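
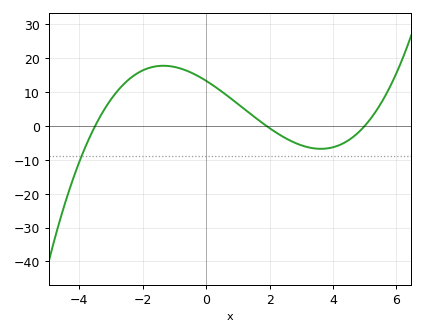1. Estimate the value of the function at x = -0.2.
14.4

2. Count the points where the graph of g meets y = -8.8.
1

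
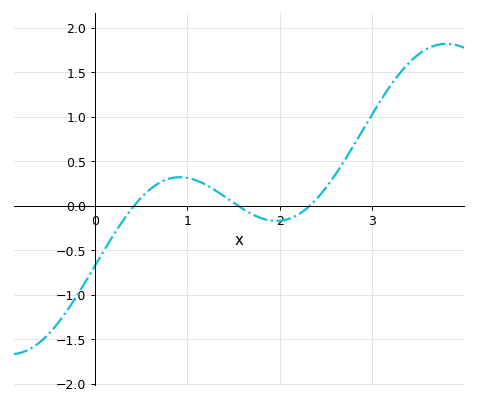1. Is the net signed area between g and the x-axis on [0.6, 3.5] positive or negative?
positive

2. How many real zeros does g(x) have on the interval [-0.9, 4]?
3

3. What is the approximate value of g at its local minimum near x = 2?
-0.15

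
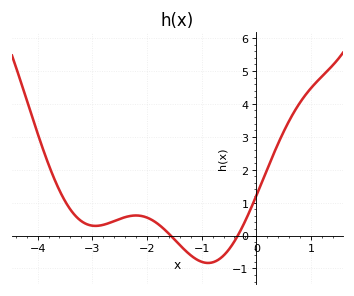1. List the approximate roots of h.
-1.6, -0.3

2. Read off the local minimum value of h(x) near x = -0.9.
-0.8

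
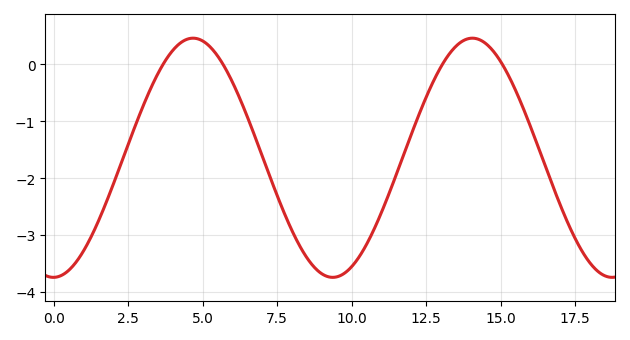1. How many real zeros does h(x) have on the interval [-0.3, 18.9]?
4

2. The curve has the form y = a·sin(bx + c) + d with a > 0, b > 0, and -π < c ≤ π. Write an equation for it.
y = 2.1sin(0.67x - 1.56) - 1.64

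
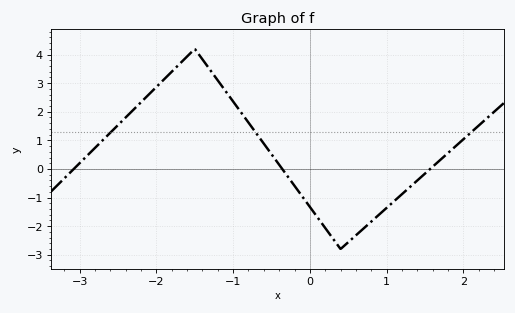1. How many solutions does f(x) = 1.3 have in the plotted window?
3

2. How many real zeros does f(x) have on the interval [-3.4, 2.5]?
3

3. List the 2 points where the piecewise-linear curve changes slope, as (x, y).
(-1.5, 4.2); (0.4, -2.8)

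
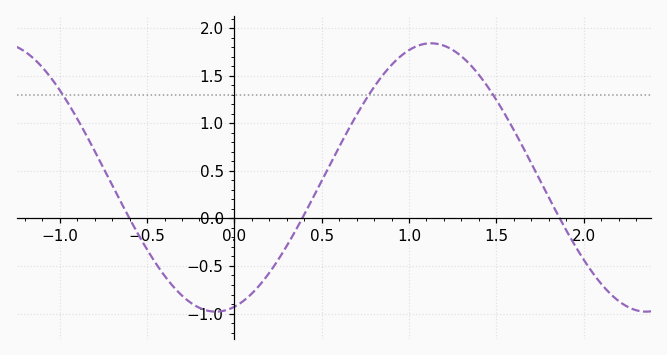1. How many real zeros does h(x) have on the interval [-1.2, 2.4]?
3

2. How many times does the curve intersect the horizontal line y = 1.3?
3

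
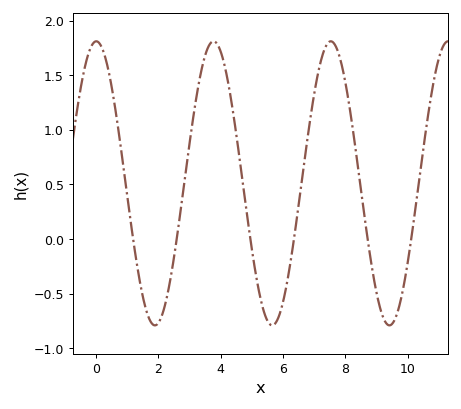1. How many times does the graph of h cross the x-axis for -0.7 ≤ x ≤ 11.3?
6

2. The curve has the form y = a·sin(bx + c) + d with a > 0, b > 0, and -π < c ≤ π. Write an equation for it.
y = 1.3sin(1.7x + 1.6) + 0.51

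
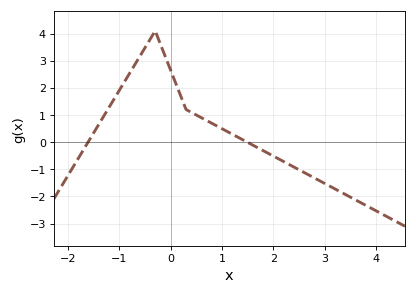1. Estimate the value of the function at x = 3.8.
-2.3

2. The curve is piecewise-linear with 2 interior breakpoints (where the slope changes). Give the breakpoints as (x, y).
(-0.3, 4.1); (0.3, 1.2)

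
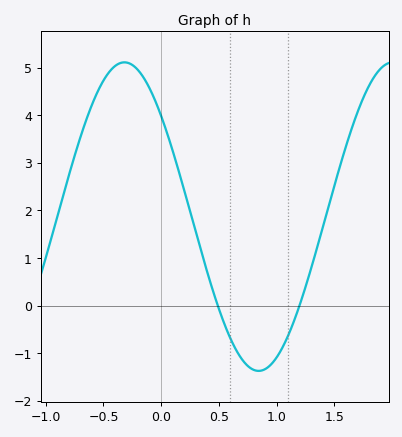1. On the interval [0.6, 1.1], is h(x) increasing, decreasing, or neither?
neither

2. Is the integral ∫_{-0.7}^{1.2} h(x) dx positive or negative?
positive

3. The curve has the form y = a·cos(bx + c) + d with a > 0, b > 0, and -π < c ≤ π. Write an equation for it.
y = 3.24cos(2.7x + 0.86) + 1.87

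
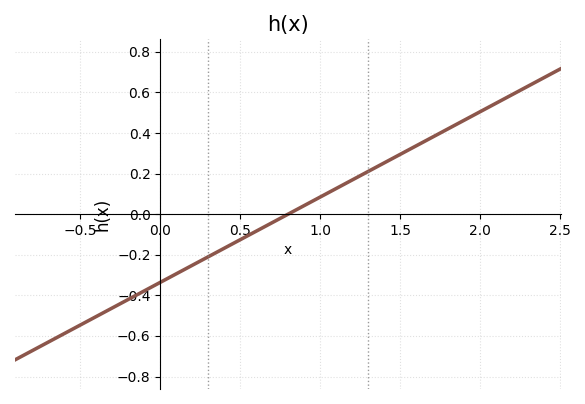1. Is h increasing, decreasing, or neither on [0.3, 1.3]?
increasing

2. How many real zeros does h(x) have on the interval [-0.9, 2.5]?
1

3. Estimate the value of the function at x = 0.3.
-0.21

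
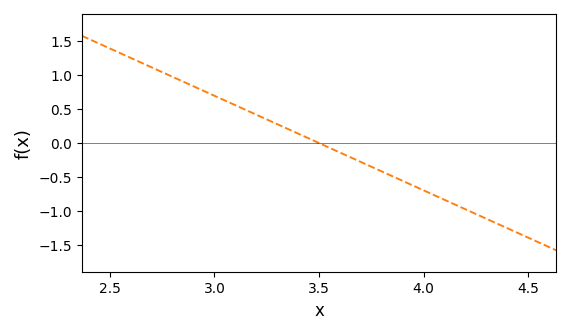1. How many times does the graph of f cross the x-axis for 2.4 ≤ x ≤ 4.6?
1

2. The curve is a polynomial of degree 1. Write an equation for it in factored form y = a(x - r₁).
y = -1.39(x - 3.5)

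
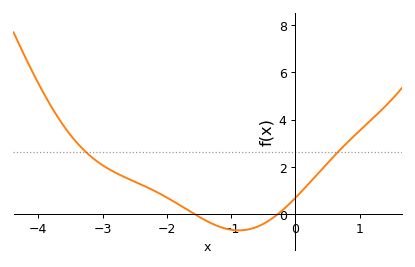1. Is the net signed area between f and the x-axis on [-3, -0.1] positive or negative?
positive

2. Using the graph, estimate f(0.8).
3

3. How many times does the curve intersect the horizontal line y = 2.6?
2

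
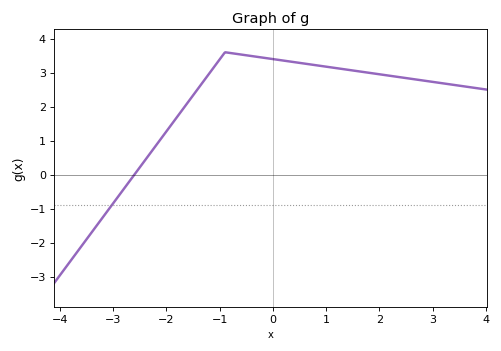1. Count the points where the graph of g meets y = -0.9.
1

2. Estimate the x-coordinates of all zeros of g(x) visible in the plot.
-2.6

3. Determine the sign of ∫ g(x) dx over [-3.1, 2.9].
positive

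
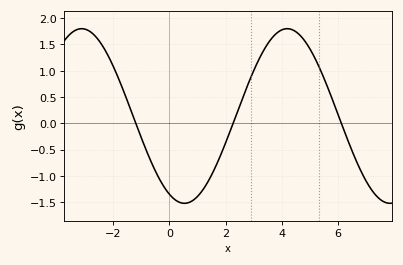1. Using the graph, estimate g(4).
1.8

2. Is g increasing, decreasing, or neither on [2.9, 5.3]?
neither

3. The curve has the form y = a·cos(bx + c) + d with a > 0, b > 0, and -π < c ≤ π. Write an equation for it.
y = 1.66cos(0.86x + 2.7) + 0.14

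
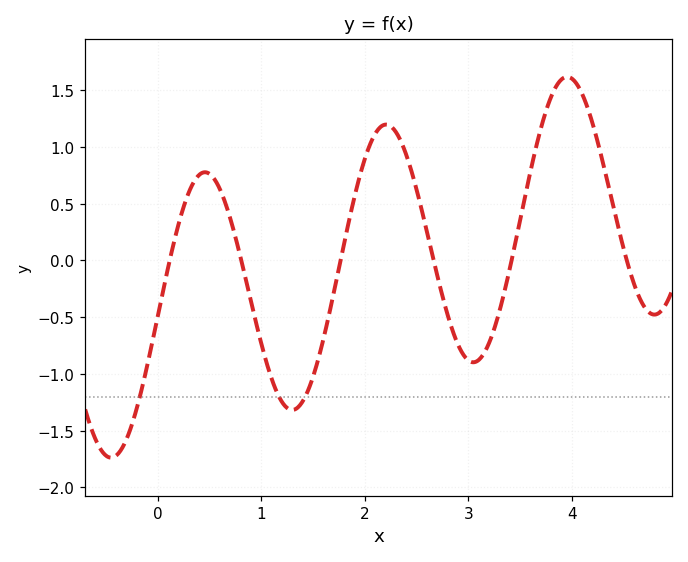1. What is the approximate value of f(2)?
0.9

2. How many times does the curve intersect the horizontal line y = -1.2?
3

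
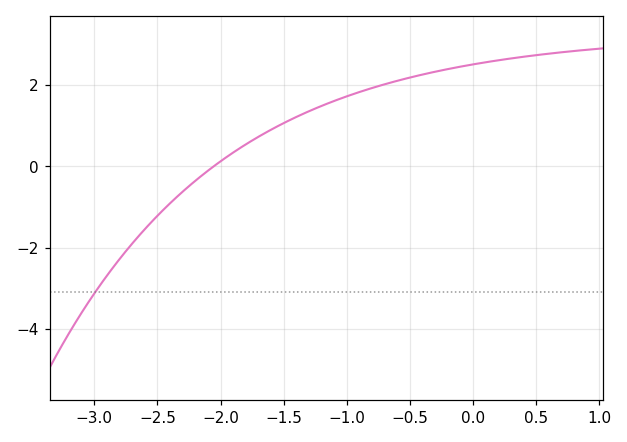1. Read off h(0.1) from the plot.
2.56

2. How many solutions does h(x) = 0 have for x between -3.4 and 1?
1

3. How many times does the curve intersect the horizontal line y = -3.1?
1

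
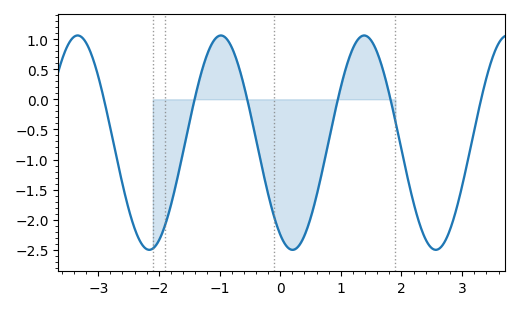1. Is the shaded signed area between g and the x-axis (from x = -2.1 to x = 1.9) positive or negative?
negative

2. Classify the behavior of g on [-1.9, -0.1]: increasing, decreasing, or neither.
neither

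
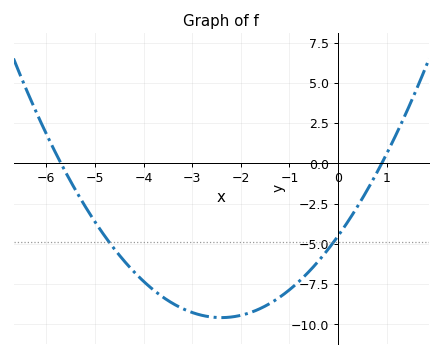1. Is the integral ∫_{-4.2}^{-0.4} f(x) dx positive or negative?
negative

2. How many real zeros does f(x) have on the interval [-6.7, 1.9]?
2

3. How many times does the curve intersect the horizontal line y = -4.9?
2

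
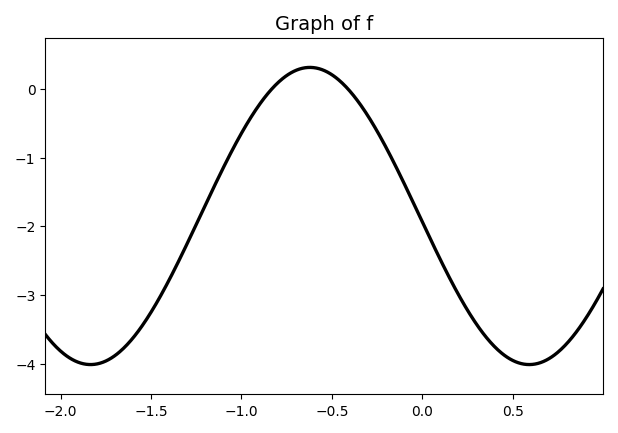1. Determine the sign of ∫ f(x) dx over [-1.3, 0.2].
negative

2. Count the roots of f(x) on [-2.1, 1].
2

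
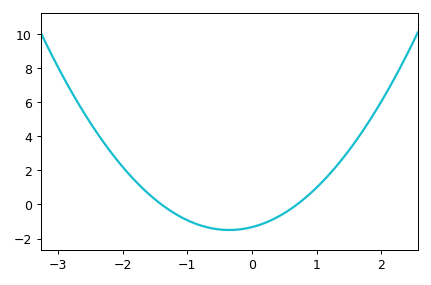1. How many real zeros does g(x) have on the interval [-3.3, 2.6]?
2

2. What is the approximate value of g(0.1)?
-1.22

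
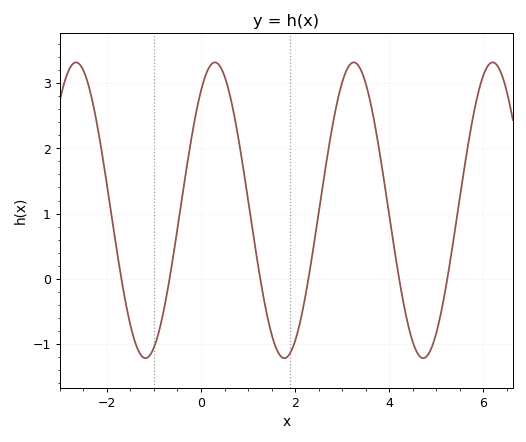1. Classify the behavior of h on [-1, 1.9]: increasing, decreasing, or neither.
neither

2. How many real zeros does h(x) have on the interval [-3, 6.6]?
6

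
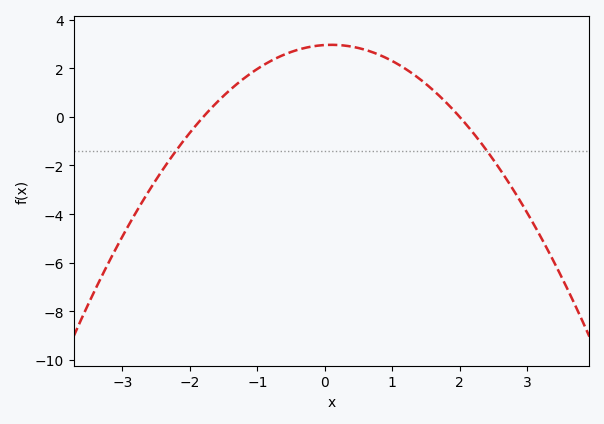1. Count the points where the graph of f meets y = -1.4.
2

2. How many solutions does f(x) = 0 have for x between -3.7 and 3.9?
2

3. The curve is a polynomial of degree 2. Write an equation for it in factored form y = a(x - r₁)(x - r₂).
y = -0.82(x + 1.8)(x - 2)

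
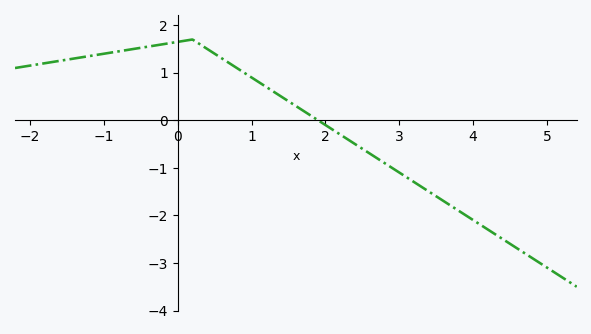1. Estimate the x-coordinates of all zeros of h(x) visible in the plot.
2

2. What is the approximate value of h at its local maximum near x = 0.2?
1.7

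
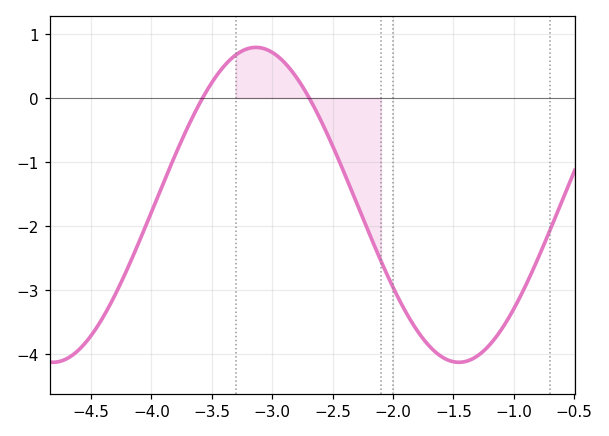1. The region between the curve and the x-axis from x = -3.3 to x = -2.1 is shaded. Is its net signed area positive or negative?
negative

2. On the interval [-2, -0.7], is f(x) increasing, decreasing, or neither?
neither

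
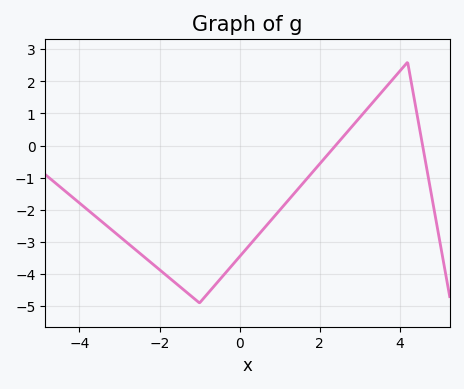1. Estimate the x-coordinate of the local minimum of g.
-1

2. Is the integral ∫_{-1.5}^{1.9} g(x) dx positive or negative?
negative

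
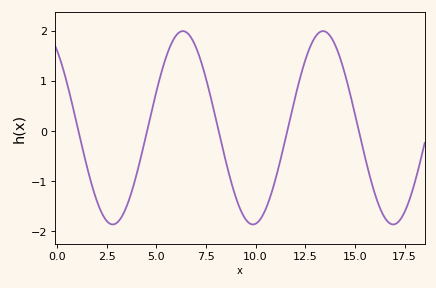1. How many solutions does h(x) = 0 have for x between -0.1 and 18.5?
5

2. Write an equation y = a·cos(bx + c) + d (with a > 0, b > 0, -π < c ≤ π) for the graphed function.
y = 1.93cos(0.89x + 0.642) + 0.07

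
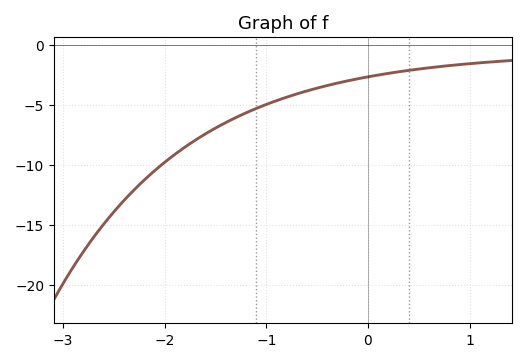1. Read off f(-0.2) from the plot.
-2.97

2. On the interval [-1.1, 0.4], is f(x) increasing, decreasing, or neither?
increasing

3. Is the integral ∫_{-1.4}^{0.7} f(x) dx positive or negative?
negative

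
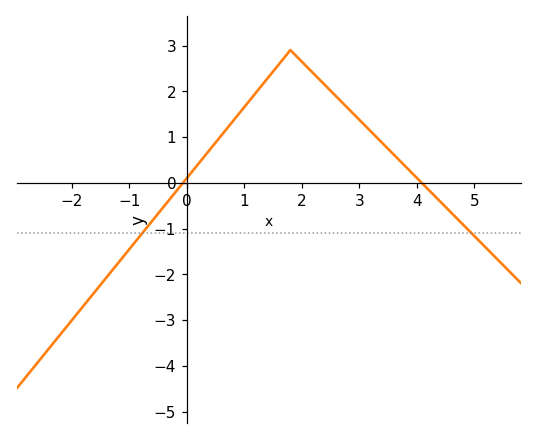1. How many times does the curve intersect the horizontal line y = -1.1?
2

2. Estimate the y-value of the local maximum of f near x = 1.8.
2.9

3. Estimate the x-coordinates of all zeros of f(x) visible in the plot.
0, 4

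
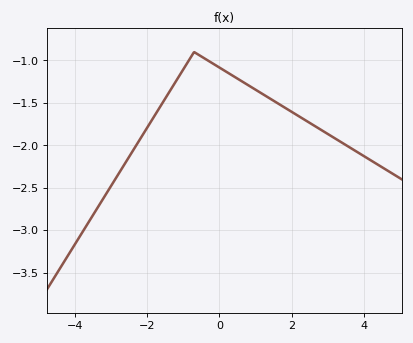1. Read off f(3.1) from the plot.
-1.89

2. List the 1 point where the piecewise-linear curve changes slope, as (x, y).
(-0.7, -0.9)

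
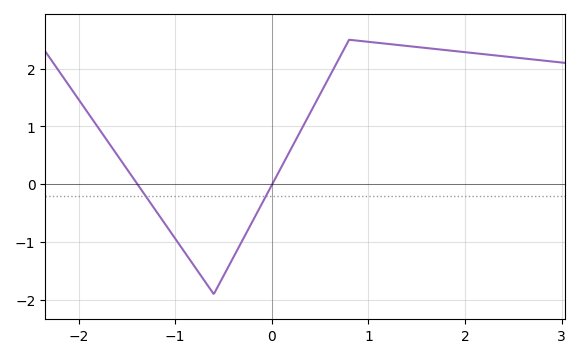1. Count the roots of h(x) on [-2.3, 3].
2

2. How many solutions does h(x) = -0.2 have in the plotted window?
2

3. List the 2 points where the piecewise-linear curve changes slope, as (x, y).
(-0.6, -1.9); (0.8, 2.5)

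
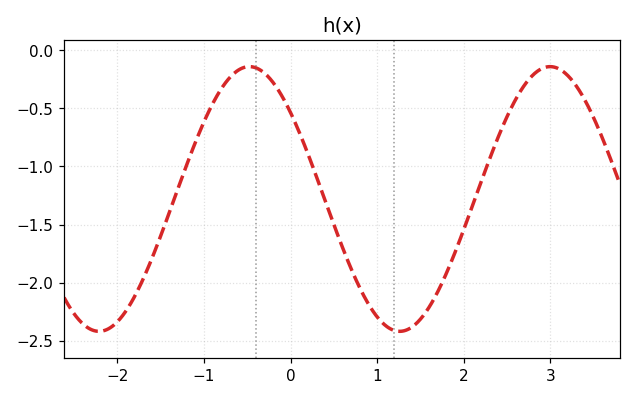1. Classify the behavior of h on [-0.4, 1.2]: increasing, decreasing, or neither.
decreasing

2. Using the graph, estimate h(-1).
-0.618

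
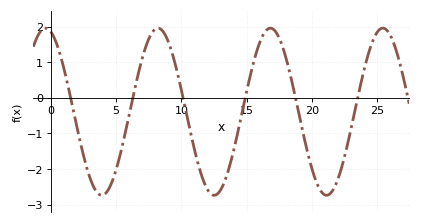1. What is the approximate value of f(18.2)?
0.859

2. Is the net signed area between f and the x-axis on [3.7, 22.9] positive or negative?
negative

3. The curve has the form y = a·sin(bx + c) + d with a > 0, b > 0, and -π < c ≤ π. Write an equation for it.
y = 2.35sin(0.73x + 1.86) - 0.39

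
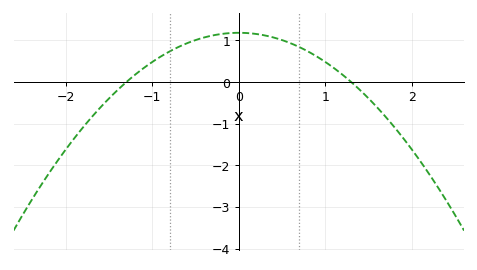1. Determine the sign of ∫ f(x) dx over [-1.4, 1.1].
positive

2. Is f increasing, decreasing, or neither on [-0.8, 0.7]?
neither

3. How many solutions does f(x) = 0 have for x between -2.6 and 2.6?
2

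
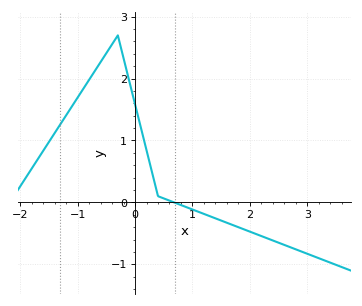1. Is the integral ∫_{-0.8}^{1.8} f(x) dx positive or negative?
positive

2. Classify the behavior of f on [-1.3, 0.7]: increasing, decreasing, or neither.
neither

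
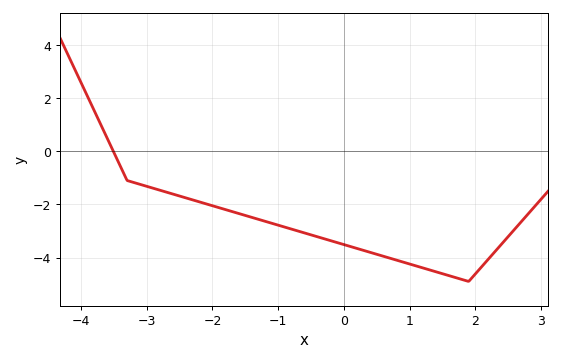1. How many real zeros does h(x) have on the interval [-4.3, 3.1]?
1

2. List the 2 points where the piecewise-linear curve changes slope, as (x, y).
(-3.3, -1.1); (1.9, -4.9)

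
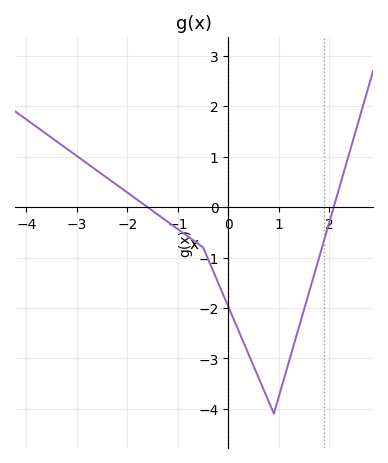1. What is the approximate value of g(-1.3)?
-0.22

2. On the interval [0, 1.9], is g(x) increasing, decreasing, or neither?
neither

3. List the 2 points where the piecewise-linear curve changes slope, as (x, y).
(-0.5, -0.8); (0.9, -4.1)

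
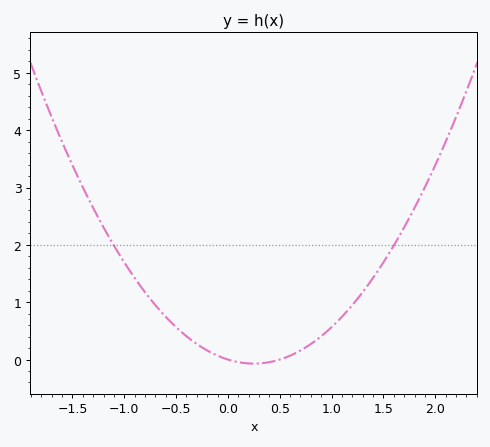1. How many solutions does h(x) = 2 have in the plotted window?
2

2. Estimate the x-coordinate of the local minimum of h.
0.25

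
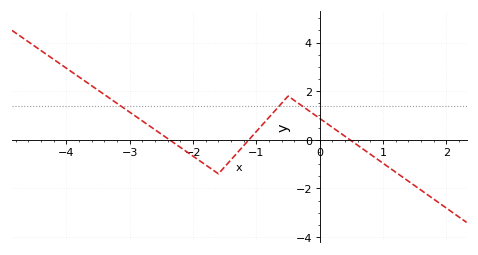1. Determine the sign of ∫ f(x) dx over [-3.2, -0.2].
positive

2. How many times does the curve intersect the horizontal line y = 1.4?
3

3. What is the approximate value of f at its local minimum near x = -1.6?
-1.4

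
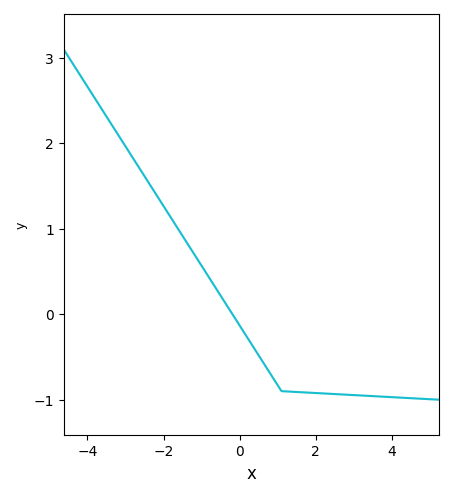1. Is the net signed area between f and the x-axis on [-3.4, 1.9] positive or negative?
positive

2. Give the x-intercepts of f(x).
-0.188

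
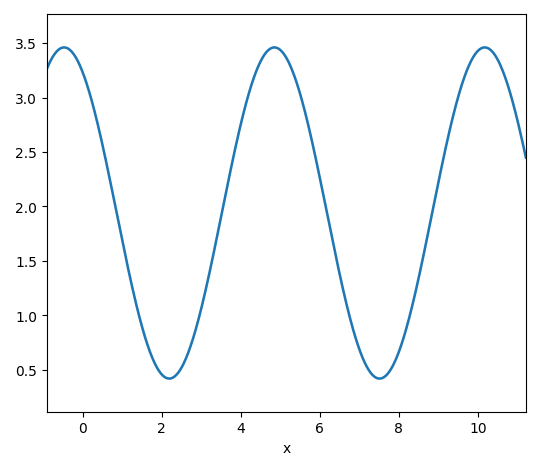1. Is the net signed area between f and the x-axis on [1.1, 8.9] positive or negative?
positive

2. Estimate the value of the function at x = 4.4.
3.25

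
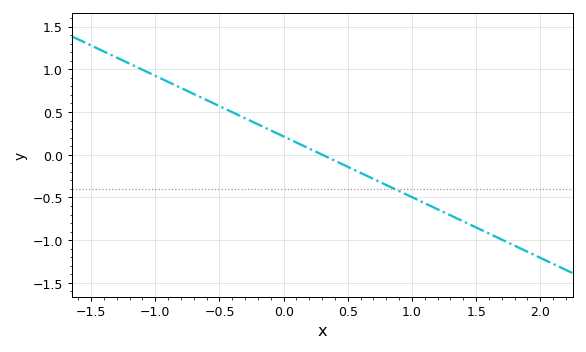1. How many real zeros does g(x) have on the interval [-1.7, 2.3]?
1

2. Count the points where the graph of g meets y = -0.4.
1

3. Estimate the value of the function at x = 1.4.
-0.8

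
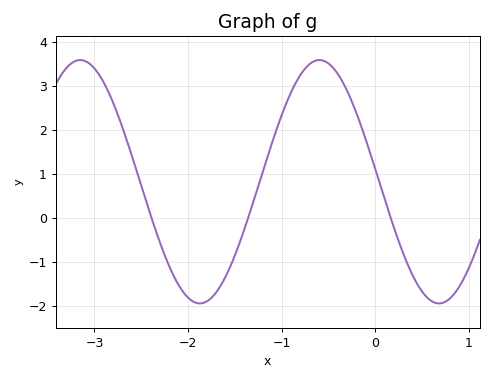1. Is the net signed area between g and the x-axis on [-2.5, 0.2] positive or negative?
positive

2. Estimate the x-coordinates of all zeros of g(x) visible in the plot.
-2.39, -1.36, 0.163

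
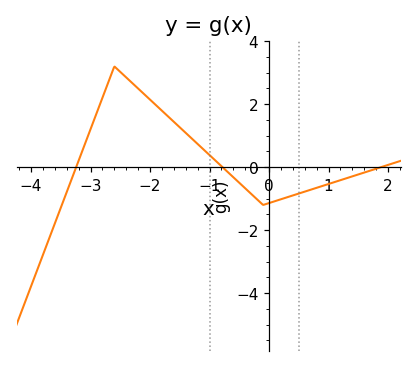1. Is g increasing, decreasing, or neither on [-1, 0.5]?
neither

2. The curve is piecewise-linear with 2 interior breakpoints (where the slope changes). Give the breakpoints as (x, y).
(-2.6, 3.2); (-0.1, -1.2)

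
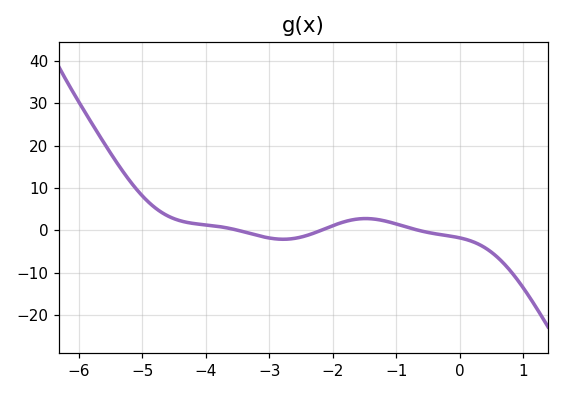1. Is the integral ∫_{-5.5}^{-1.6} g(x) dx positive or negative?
positive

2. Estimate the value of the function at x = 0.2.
-3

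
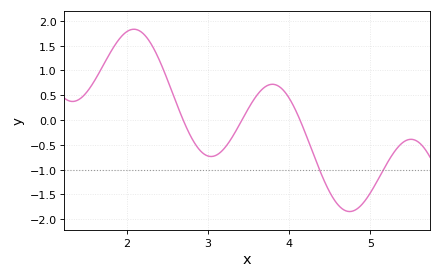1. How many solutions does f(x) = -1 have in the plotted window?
2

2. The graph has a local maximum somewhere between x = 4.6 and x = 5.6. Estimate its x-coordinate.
5.5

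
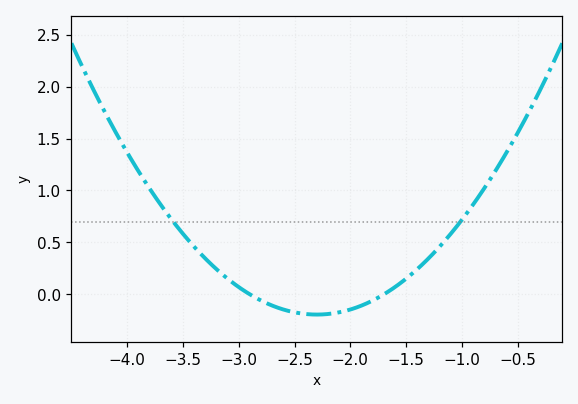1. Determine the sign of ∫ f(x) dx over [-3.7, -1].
positive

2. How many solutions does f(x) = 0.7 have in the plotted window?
2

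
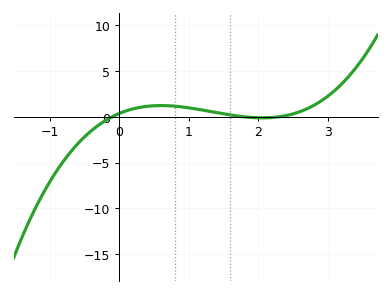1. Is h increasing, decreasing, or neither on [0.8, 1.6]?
decreasing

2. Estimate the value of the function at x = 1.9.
0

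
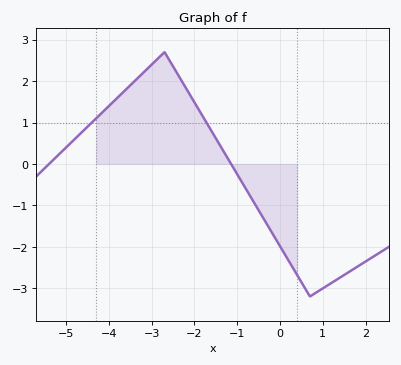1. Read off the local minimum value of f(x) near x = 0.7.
-3.2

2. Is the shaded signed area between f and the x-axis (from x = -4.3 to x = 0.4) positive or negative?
positive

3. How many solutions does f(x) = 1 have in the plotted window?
2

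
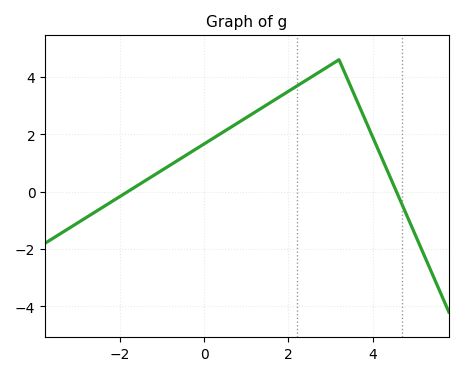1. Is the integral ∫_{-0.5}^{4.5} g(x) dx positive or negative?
positive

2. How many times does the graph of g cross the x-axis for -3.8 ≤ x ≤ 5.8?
2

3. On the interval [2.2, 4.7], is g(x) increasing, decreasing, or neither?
neither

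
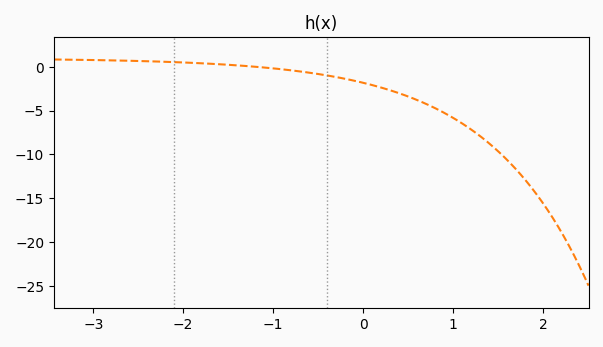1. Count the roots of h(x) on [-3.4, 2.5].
1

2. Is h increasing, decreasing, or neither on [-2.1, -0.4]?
decreasing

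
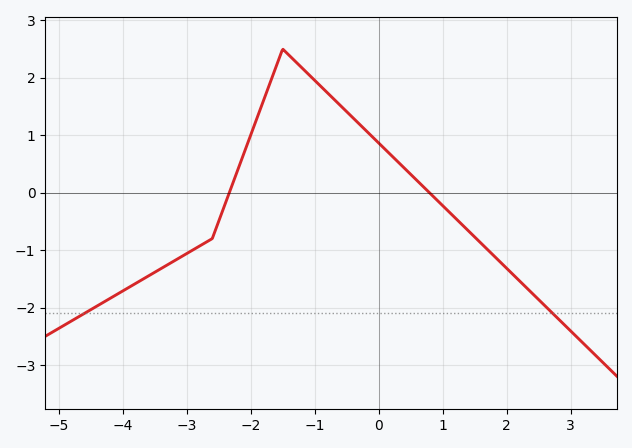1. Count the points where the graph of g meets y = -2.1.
2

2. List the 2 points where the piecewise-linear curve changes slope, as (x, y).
(-2.6, -0.8); (-1.5, 2.5)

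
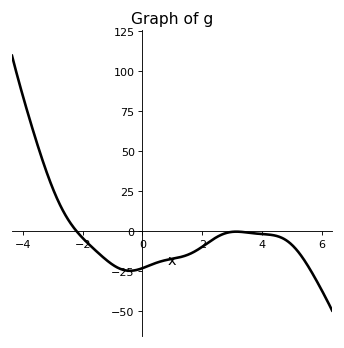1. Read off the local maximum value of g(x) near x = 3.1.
0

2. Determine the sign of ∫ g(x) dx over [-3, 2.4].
negative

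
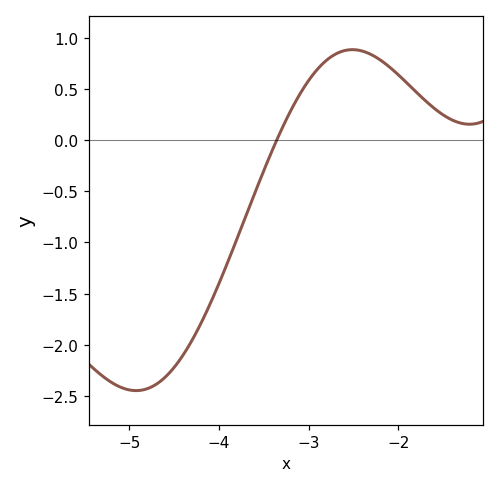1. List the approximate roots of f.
-3.4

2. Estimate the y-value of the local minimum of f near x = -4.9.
-2.45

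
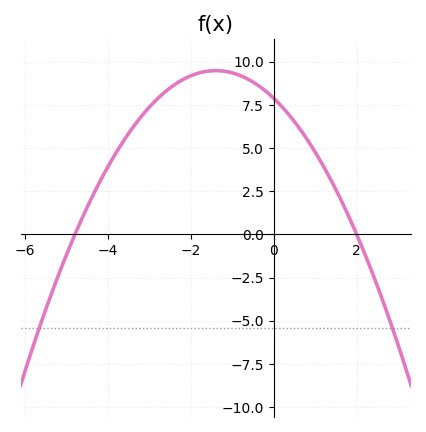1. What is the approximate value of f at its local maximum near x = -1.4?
9.48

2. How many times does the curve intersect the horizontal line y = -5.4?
2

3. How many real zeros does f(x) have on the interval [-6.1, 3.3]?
2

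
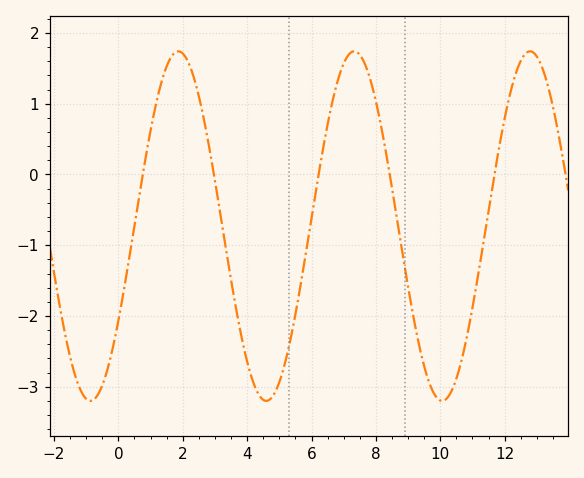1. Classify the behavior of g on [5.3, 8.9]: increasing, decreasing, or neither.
neither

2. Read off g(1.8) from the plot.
1.73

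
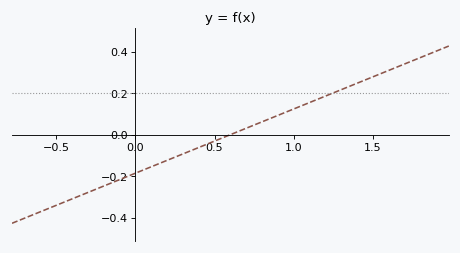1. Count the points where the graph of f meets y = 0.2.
1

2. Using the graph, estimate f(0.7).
0.031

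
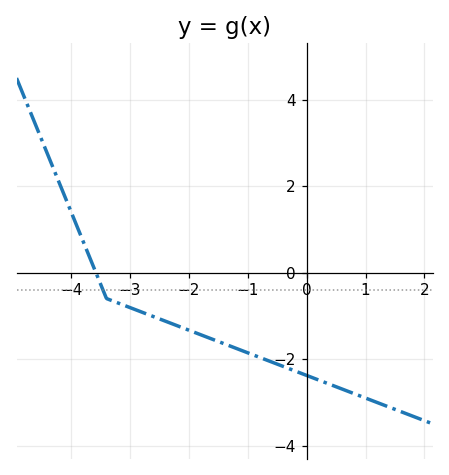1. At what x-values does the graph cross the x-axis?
-3.6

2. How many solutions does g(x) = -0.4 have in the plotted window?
1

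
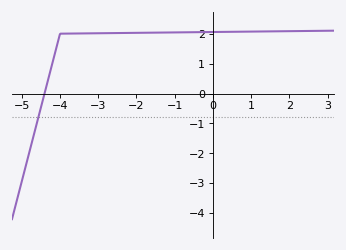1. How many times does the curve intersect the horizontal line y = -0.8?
1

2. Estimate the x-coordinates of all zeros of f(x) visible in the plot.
-4.4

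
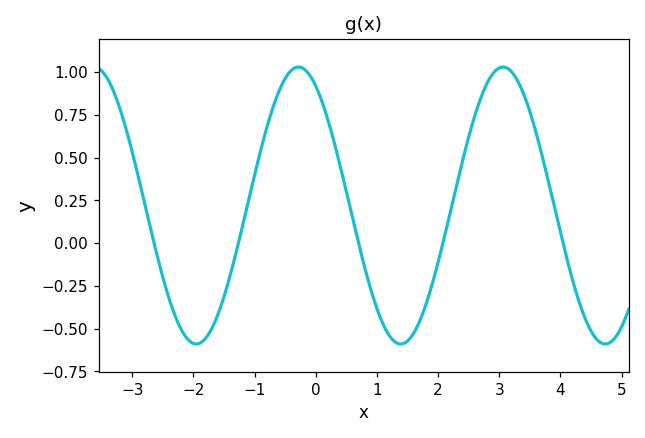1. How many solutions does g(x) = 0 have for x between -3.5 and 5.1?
5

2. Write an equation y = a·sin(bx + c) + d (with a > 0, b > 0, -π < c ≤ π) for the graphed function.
y = 0.81sin(1.88x + 2.1) + 0.22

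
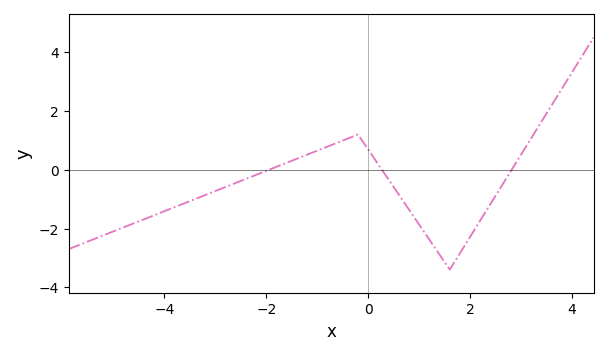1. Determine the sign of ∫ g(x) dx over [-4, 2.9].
negative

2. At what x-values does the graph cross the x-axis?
-2, 0.2, 2.8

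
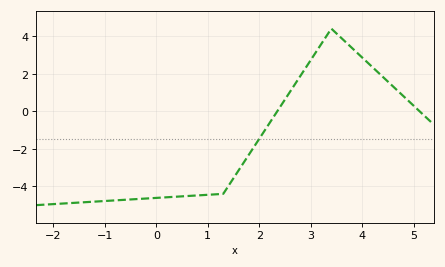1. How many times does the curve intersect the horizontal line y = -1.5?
1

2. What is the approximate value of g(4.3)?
2.09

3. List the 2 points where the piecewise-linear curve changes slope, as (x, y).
(1.3, -4.4); (3.4, 4.4)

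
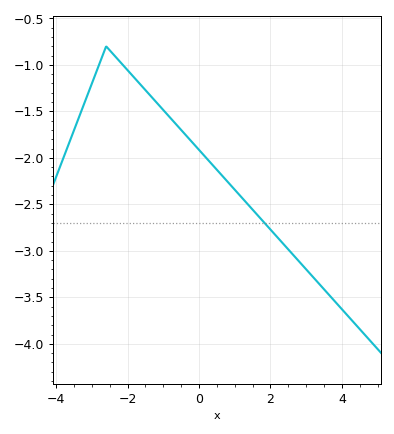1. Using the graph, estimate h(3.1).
-3.25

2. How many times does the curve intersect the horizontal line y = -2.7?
1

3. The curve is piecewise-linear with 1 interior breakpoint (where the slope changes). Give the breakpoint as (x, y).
(-2.6, -0.8)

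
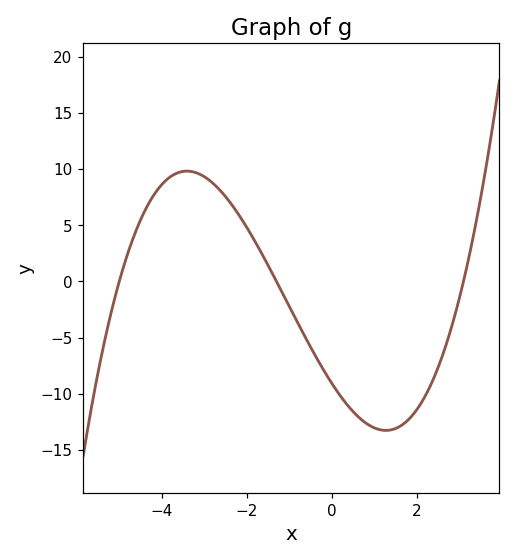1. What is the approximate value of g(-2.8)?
8.76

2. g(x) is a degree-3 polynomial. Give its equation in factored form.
y = 0.45(x + 5)(x + 1.3)(x - 3.1)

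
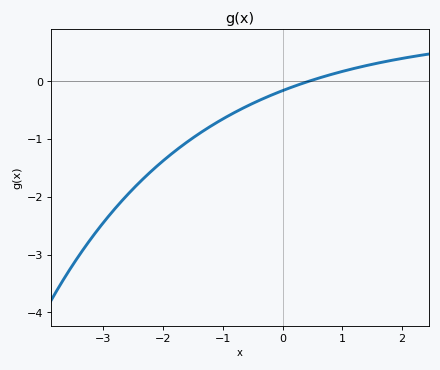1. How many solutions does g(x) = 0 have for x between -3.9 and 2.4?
1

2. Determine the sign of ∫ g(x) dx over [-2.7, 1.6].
negative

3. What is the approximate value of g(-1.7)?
-1.13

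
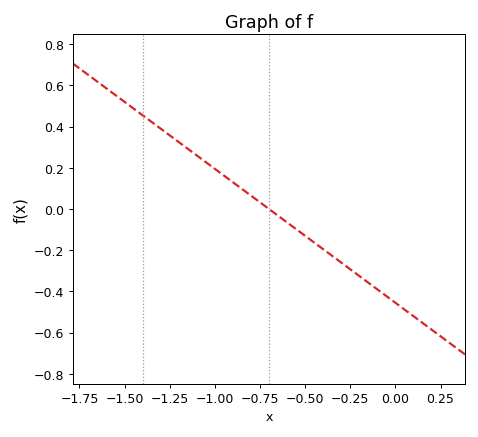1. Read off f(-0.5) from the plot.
-0.13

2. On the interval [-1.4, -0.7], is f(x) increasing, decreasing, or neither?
decreasing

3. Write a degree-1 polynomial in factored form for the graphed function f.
y = -0.65(x + 0.7)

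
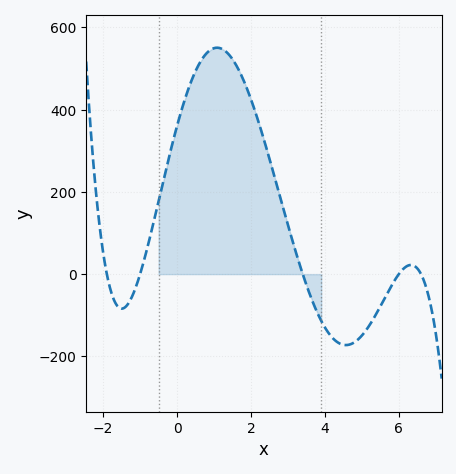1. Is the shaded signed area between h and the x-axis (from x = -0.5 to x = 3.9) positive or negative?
positive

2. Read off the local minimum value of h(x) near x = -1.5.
-80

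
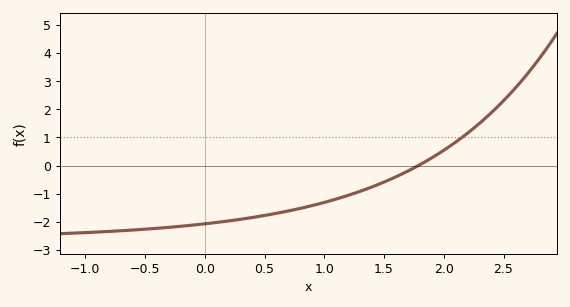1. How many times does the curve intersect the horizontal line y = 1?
1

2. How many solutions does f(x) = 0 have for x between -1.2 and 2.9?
1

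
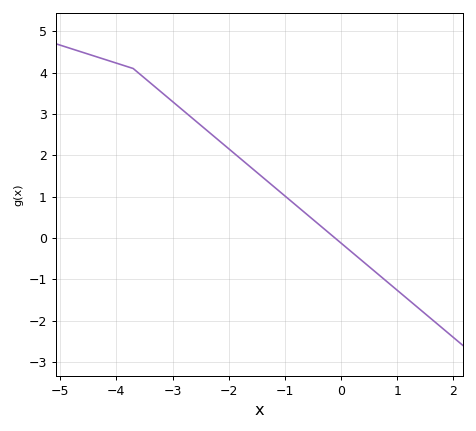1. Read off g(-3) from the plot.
3.3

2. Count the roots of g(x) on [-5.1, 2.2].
1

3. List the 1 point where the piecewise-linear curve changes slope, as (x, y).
(-3.7, 4.1)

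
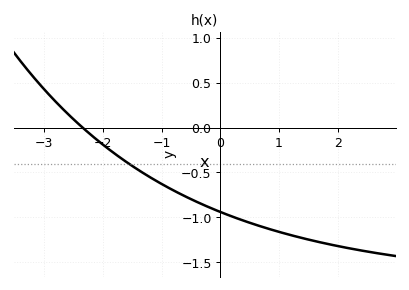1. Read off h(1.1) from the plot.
-1.2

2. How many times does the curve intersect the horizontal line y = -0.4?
1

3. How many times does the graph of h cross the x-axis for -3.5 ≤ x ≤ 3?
1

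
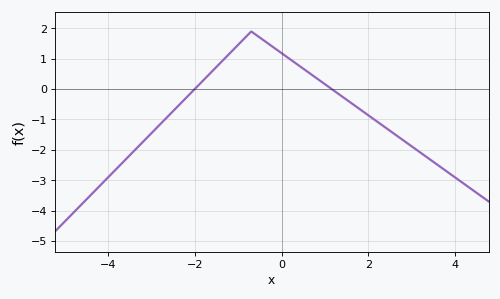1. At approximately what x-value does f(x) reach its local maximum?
-0.7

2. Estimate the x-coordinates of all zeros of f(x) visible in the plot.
-2.01, 1.16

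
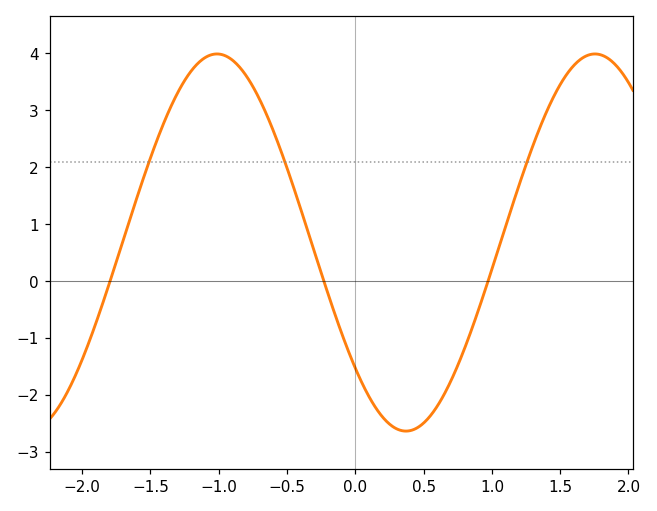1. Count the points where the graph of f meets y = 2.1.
3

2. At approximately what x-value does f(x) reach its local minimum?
0.4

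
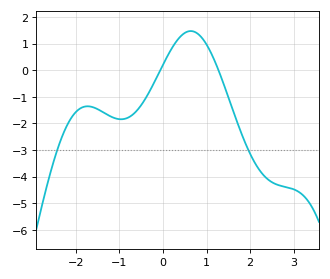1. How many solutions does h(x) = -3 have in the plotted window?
2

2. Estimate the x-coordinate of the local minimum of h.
-1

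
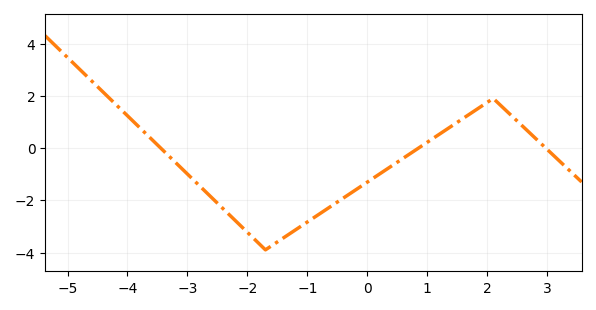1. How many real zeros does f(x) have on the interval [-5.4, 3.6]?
3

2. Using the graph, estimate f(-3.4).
-0.2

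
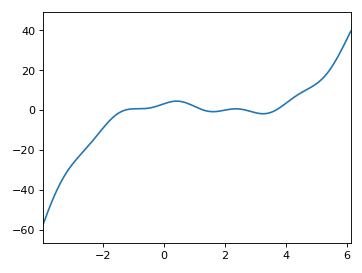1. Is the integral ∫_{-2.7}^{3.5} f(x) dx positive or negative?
negative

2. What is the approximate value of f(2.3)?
0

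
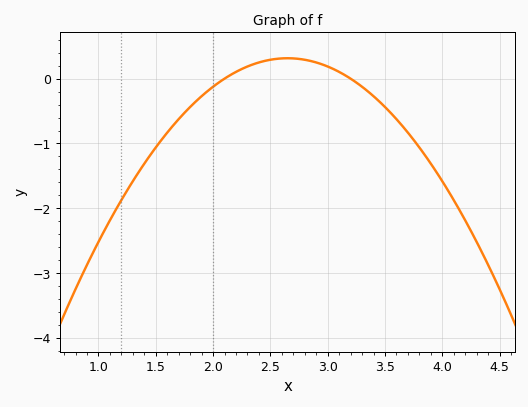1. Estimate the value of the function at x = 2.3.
0.187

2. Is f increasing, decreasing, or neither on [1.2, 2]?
increasing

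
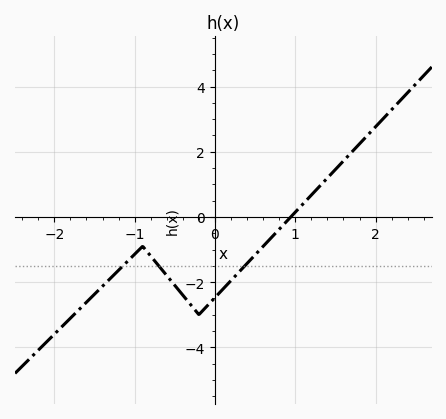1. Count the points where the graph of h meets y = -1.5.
3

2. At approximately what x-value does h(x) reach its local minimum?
-0.2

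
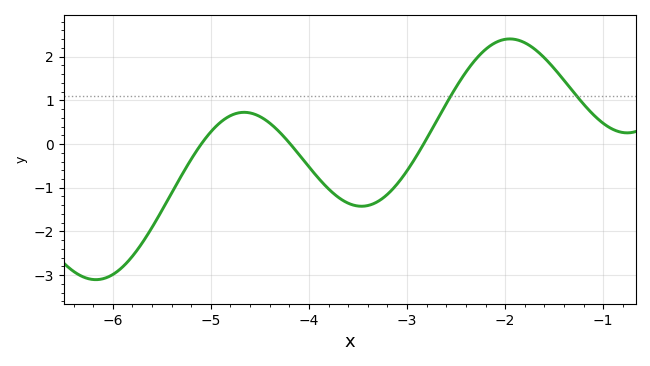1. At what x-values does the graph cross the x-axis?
-5.1, -4.2, -2.8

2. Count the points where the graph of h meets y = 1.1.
2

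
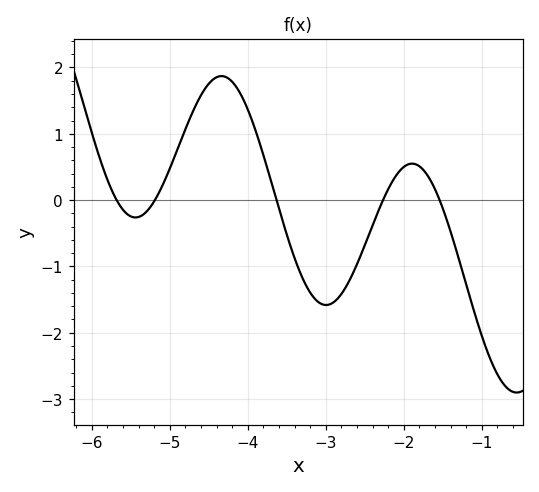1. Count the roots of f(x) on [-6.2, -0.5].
5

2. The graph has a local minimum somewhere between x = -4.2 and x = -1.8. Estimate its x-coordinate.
-3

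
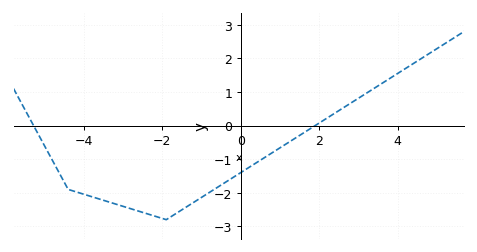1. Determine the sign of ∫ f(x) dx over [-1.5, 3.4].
negative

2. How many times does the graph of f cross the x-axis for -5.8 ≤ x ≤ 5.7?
2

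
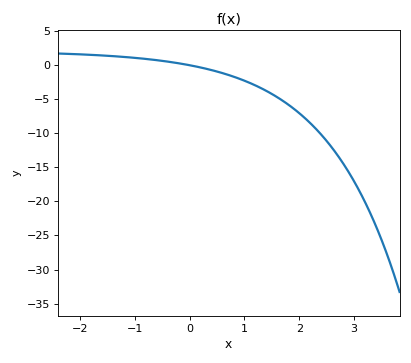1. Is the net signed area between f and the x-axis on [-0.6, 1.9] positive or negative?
negative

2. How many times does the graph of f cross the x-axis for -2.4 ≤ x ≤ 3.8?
1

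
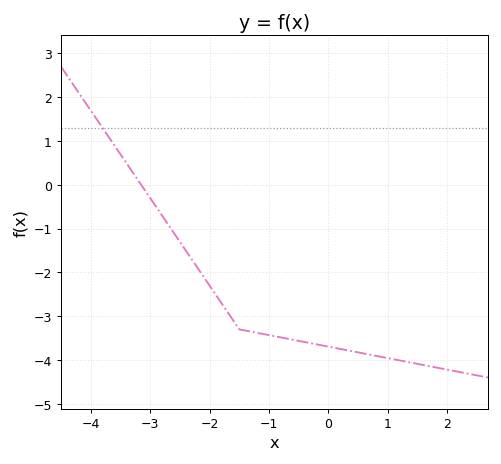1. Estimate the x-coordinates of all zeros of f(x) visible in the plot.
-3.15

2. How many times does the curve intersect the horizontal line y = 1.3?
1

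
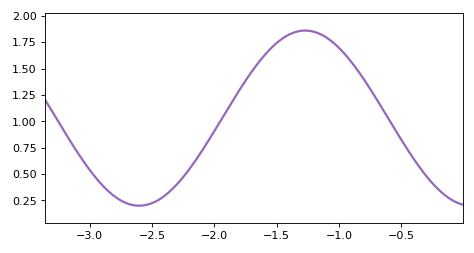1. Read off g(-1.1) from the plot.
1.79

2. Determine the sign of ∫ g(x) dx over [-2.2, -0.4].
positive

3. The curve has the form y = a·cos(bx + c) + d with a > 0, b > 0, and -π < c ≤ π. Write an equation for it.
y = 0.83cos(2.36x + 3) + 1.03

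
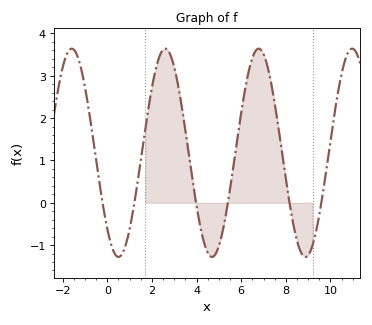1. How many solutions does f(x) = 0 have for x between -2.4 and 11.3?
6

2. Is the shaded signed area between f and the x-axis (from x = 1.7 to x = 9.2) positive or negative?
positive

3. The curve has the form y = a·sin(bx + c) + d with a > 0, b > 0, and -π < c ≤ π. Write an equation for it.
y = 2.46sin(1.5x - 2.32) + 1.18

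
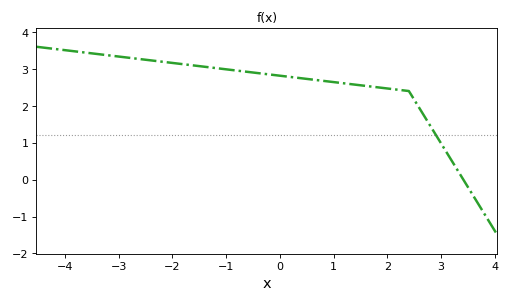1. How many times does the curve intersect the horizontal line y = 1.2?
1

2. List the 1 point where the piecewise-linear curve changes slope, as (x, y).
(2.4, 2.4)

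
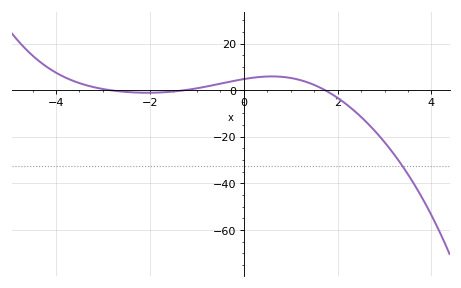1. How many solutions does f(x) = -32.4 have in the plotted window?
1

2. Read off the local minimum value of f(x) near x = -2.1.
-1.12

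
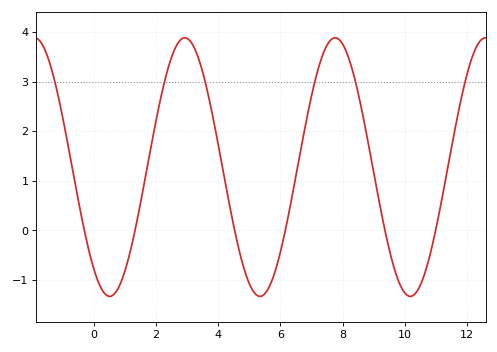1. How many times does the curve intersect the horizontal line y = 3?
6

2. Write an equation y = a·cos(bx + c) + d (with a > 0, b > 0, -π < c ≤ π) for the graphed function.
y = 2.61cos(1.3x + 2.5) + 1.28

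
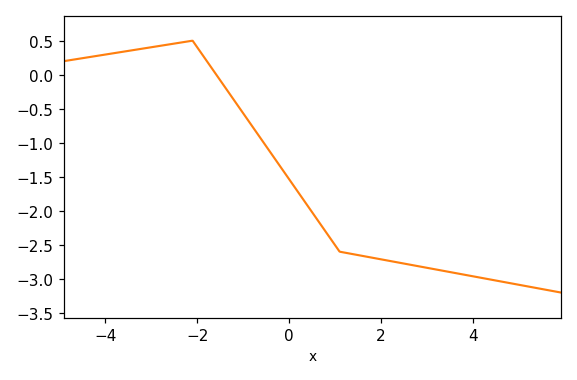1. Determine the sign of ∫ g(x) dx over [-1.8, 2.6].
negative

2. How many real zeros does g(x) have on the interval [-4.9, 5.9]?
1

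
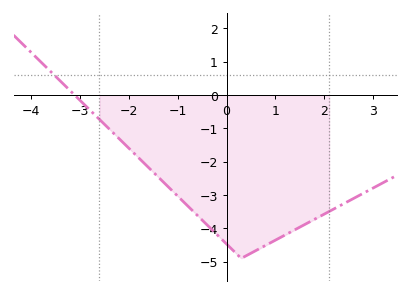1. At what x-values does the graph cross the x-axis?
-3.2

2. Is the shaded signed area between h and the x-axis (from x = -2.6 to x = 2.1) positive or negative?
negative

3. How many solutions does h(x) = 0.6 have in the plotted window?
1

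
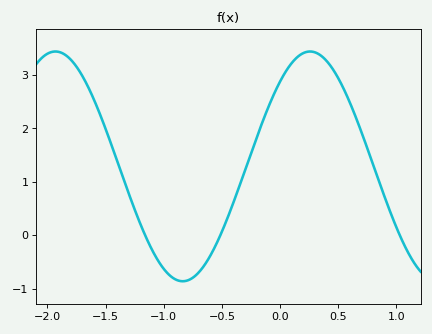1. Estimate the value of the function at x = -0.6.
-0.4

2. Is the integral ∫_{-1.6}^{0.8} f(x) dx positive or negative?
positive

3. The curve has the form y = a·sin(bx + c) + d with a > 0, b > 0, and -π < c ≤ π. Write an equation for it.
y = 2.15sin(2.9x + 0.83) + 1.29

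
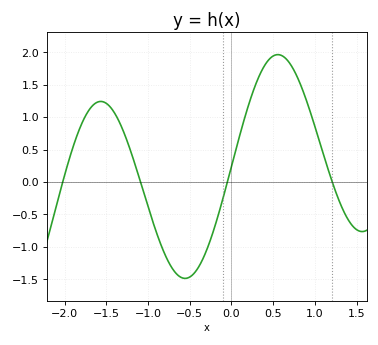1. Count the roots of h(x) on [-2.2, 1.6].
4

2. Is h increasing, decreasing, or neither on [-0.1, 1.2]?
neither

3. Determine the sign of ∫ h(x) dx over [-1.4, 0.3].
negative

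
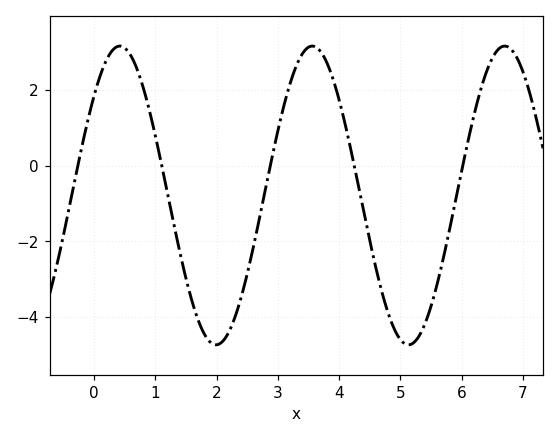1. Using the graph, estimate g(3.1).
1.6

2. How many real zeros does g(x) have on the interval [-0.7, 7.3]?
5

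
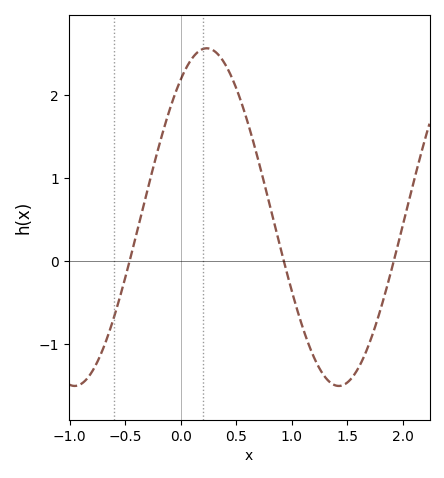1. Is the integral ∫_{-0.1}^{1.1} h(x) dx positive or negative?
positive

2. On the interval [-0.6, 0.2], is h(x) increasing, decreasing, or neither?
increasing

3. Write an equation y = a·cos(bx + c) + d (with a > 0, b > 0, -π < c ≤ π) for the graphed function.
y = 2.04cos(2.64x - 0.622) + 0.53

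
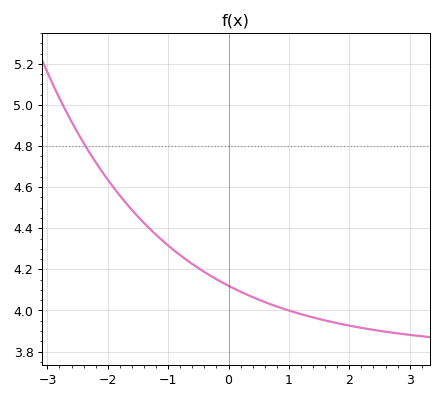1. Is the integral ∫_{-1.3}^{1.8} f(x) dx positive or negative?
positive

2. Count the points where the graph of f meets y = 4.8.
1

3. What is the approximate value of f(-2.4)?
4.82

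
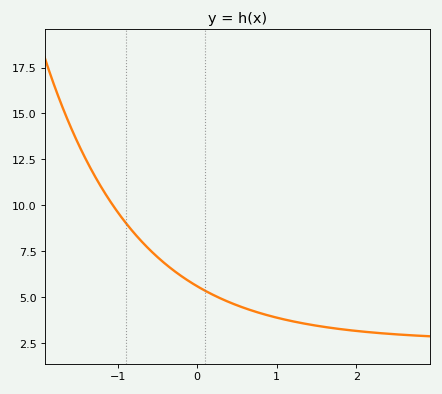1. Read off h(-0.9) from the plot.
9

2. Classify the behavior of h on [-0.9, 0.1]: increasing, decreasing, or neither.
decreasing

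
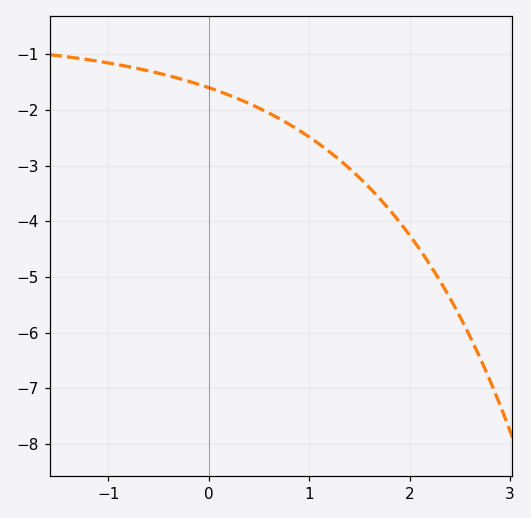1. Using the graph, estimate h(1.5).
-3.22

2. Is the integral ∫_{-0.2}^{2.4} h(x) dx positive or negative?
negative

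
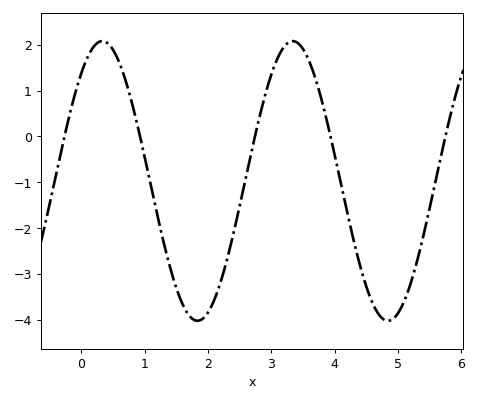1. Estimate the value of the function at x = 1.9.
-3.99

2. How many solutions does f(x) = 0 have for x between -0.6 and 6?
5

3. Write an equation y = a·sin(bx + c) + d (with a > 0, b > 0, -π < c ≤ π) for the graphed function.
y = 3.05sin(2.09x + 0.88) - 0.97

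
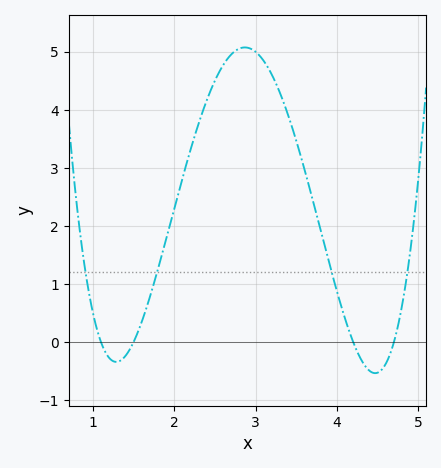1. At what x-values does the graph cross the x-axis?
1.1, 1.5, 4.2, 4.7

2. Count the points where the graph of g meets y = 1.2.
4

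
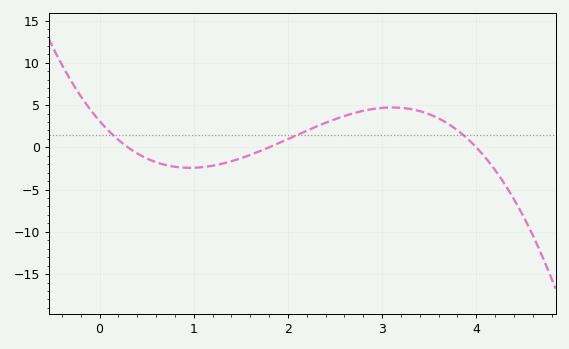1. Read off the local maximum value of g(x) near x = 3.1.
4.72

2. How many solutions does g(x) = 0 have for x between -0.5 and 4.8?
3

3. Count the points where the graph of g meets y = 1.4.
3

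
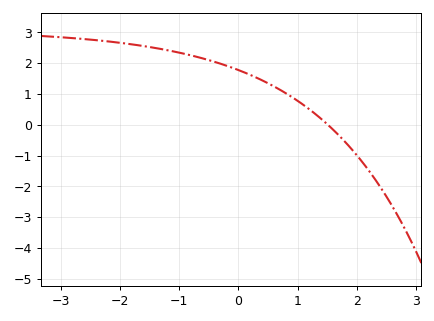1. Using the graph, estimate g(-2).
2.66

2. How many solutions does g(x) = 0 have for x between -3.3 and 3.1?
1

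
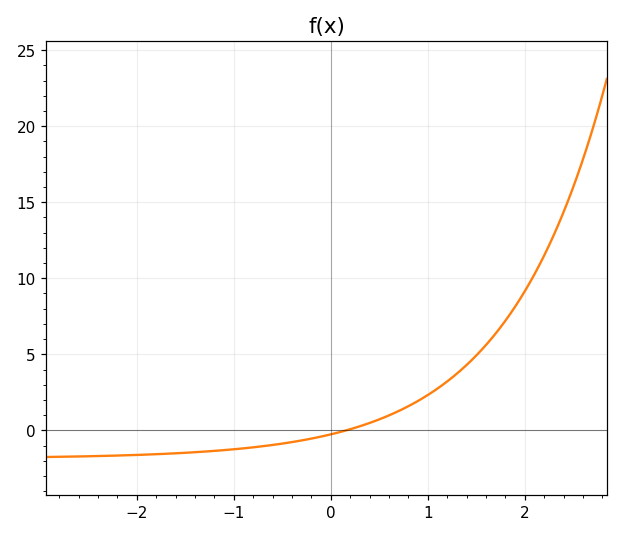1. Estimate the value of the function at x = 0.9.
1.94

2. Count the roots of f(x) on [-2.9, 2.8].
1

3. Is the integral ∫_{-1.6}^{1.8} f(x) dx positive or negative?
positive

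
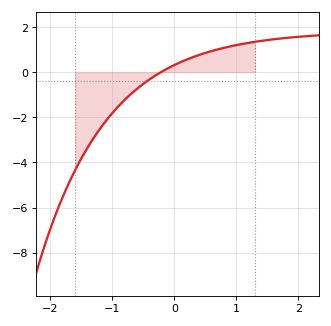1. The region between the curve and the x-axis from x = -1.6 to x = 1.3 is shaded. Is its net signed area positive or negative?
negative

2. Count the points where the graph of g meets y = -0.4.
1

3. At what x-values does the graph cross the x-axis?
-0.218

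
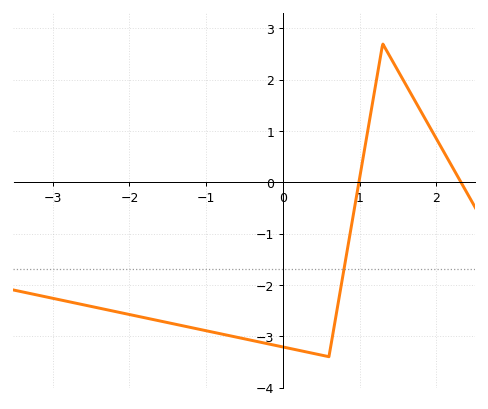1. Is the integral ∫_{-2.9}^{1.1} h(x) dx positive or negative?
negative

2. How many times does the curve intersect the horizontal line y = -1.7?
1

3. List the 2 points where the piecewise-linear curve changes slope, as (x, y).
(0.6, -3.4); (1.3, 2.7)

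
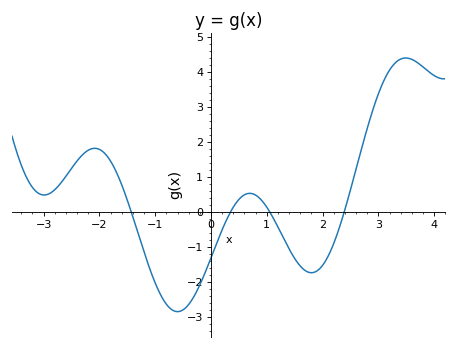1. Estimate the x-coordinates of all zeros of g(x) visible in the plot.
-1.43, 0.346, 1.06, 2.39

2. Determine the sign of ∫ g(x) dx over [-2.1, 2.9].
negative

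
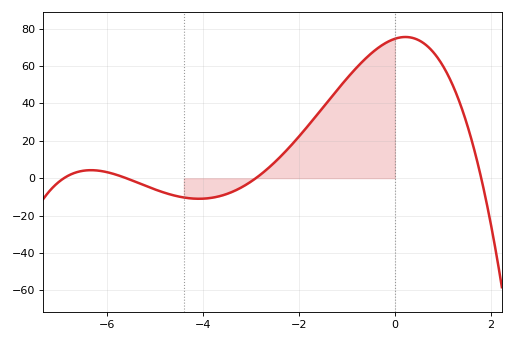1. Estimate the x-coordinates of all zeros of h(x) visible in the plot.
-6.9, -5.6, -2.9, 1.8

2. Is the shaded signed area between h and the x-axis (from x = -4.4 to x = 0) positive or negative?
positive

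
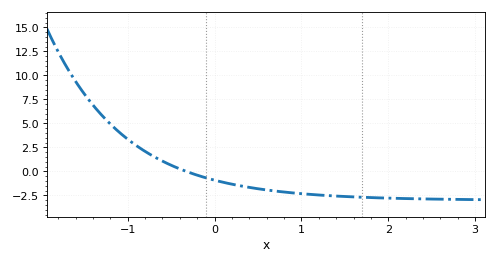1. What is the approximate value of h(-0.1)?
-0.5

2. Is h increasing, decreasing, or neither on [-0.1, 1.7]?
decreasing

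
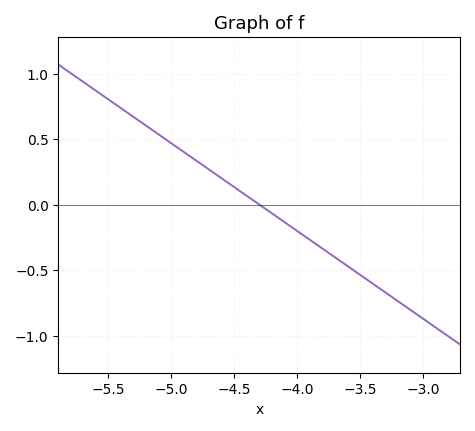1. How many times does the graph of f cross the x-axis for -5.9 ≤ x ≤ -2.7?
1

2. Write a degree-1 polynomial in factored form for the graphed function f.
y = -0.67(x + 4.3)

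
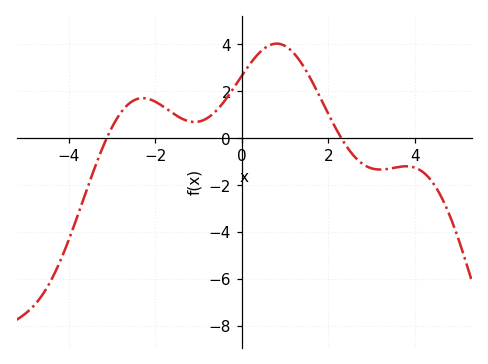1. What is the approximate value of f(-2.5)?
1.6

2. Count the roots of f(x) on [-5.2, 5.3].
2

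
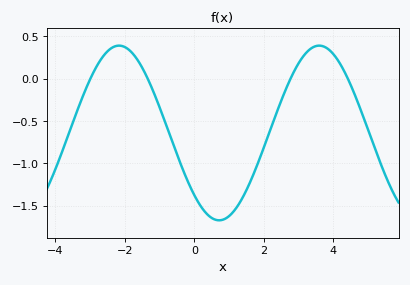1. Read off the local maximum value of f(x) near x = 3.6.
0.4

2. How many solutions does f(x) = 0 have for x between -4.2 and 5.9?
4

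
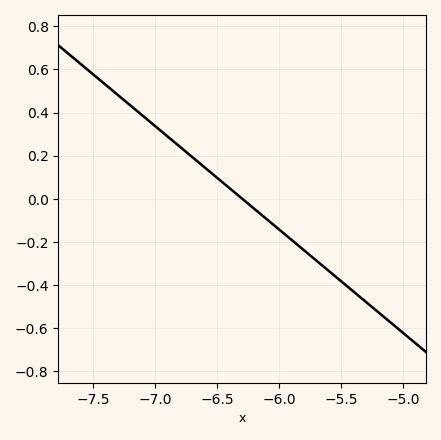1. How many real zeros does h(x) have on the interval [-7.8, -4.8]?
1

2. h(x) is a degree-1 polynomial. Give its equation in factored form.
y = -0.48(x + 6.3)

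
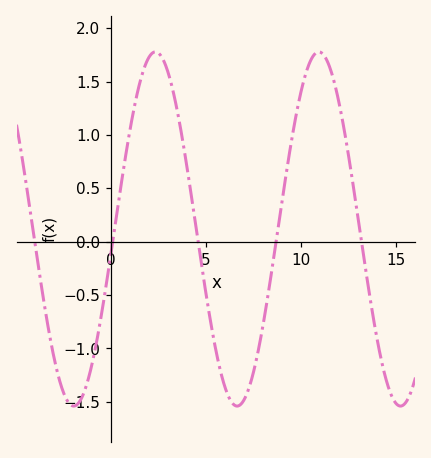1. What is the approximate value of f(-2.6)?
-1.36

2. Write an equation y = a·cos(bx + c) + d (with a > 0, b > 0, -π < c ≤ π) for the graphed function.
y = 1.66cos(0.73x - 1.71) + 0.12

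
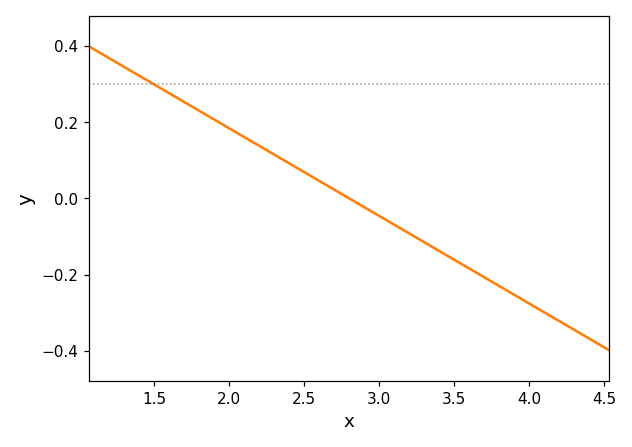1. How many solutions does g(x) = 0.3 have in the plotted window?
1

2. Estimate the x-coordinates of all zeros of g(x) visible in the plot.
2.8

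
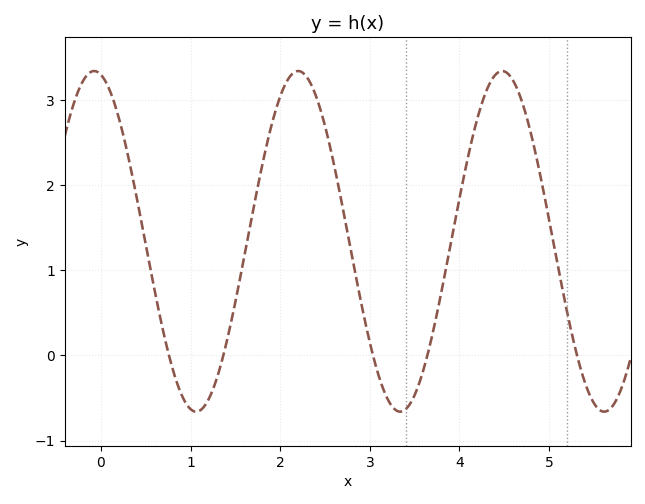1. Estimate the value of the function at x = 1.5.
0.6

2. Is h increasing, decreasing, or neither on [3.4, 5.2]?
neither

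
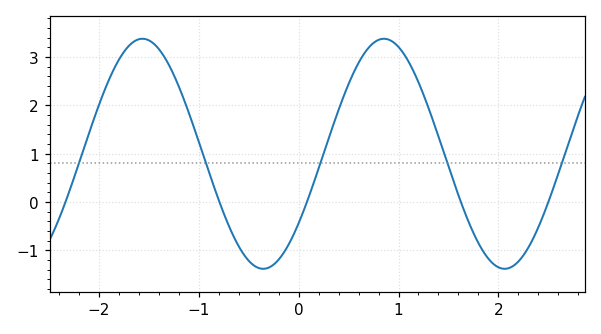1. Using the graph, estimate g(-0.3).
-1.4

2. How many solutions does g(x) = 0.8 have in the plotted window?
5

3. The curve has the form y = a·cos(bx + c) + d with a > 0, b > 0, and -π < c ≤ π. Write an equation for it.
y = 2.38cos(2.6x - 2.2) + 1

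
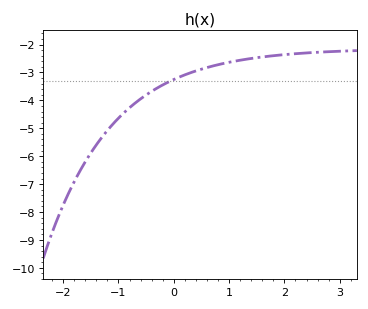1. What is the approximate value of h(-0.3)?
-3.6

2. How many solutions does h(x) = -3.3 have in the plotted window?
1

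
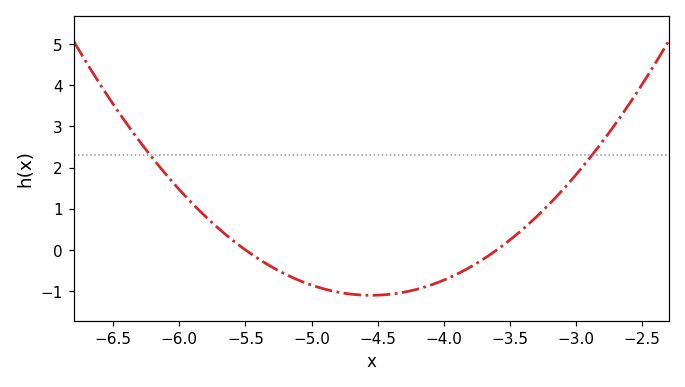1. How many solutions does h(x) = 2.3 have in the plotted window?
2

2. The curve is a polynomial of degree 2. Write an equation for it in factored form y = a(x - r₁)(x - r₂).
y = 1.22(x + 5.5)(x + 3.6)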